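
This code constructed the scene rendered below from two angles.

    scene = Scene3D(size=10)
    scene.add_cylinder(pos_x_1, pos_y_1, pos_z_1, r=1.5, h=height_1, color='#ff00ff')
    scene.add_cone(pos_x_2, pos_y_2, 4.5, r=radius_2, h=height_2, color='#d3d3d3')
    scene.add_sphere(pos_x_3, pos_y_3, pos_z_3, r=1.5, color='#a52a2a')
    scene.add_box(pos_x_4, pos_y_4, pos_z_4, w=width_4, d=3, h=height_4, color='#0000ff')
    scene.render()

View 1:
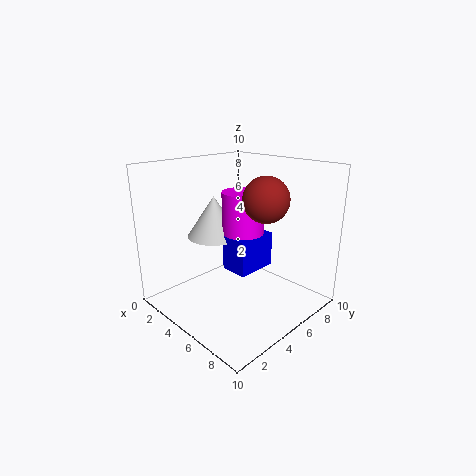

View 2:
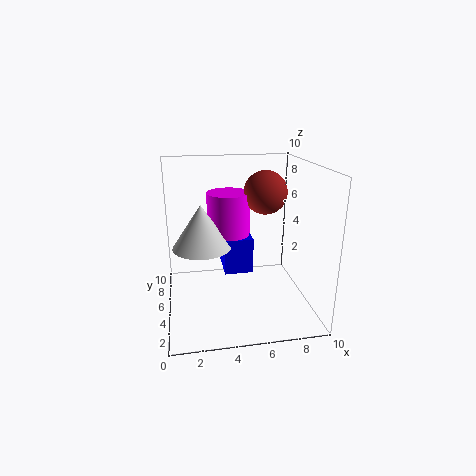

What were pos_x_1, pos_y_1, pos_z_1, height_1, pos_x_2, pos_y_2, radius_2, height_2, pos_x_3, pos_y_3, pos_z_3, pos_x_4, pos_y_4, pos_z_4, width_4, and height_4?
pos_x_1 = 4.5; pos_y_1 = 6; pos_z_1 = 4.5; height_1 = 3.5; pos_x_2 = 2.5; pos_y_2 = 5; radius_2 = 2; height_2 = 3; pos_x_3 = 7; pos_y_3 = 5.5; pos_z_3 = 8; pos_x_4 = 4; pos_y_4 = 4.5; pos_z_4 = 2.5; width_4 = 2; height_4 = 2.5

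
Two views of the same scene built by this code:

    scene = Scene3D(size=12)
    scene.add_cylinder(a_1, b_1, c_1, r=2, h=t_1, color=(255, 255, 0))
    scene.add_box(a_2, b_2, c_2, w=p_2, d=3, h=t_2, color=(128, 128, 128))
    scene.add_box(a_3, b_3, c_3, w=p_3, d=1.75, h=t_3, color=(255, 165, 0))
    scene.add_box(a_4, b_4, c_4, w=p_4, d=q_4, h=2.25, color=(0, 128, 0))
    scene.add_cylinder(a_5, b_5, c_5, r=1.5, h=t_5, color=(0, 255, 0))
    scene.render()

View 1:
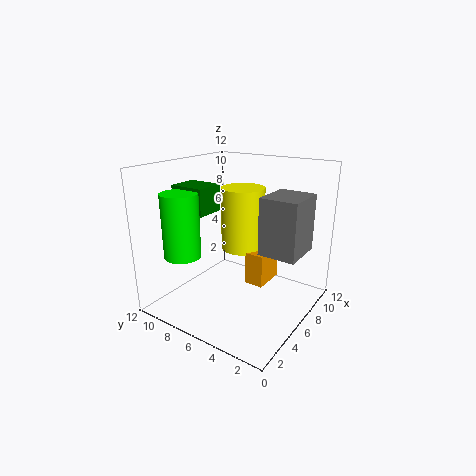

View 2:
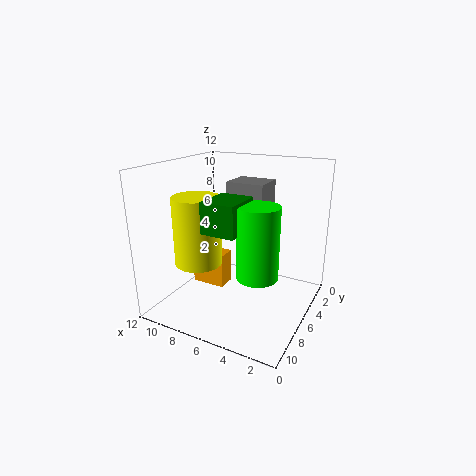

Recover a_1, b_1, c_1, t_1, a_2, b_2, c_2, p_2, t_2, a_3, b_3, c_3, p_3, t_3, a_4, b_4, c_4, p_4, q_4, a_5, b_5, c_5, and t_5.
a_1 = 9, b_1 = 7.5, c_1 = 3.75, t_1 = 5.75, a_2 = 5, b_2 = 0.5, c_2 = 5.5, p_2 = 3.5, t_2 = 4.5, a_3 = 7.5, b_3 = 4.5, c_3 = 1, p_3 = 3, t_3 = 3, a_4 = 3.75, b_4 = 8, c_4 = 8, p_4 = 2.5, q_4 = 3, a_5 = 2.75, b_5 = 9.25, c_5 = 4.75, t_5 = 5.25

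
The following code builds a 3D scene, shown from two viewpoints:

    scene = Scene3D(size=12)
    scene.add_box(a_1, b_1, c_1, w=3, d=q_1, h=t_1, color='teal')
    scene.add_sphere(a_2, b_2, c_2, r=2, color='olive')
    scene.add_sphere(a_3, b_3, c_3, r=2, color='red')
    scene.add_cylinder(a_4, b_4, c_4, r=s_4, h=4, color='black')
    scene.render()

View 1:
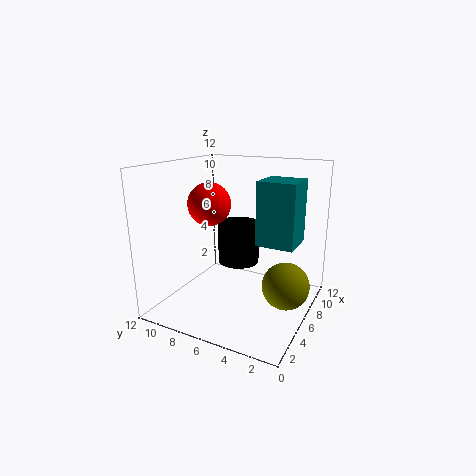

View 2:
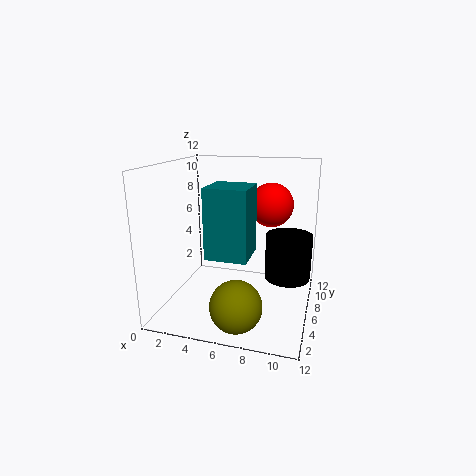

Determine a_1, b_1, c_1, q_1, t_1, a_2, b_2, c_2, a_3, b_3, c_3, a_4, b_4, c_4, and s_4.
a_1 = 5, b_1 = 1, c_1 = 6, q_1 = 3, t_1 = 5, a_2 = 7, b_2 = 2, c_2 = 2, a_3 = 8, b_3 = 10, c_3 = 8, a_4 = 10, b_4 = 8, c_4 = 2, s_4 = 2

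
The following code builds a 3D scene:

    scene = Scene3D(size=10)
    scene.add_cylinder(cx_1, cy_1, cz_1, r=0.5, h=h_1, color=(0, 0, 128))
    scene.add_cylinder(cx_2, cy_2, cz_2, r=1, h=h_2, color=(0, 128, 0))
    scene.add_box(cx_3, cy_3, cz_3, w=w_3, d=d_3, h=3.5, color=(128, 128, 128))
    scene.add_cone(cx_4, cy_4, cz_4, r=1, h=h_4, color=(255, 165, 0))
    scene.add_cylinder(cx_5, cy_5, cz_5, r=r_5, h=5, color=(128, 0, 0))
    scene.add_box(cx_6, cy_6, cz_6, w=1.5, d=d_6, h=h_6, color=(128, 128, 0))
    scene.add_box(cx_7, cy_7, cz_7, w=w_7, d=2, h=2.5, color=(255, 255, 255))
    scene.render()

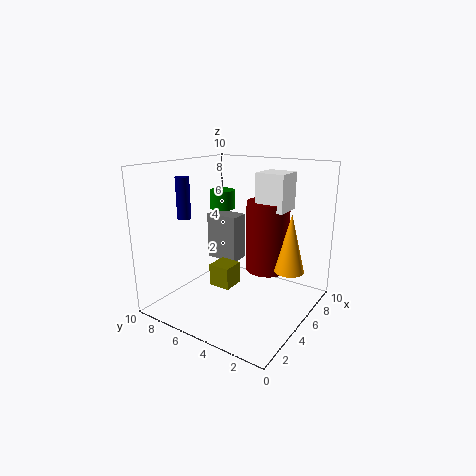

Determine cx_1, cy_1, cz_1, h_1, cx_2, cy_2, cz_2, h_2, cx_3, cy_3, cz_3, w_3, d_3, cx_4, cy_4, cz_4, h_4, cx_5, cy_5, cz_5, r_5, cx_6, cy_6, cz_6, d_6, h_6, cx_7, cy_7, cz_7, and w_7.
cx_1 = 4
cy_1 = 9
cz_1 = 6
h_1 = 3
cx_2 = 8
cy_2 = 8.5
cz_2 = 6
h_2 = 1.5
cx_3 = 6
cy_3 = 6
cz_3 = 2.5
w_3 = 1.5
d_3 = 2.5
cx_4 = 6
cy_4 = 1.5
cz_4 = 3
h_4 = 4
cx_5 = 6.5
cy_5 = 3.5
cz_5 = 2.5
r_5 = 1.5
cx_6 = 3
cy_6 = 4.5
cz_6 = 2
d_6 = 1.5
h_6 = 1.5
cx_7 = 5.5
cy_7 = 2
cz_7 = 7
w_7 = 2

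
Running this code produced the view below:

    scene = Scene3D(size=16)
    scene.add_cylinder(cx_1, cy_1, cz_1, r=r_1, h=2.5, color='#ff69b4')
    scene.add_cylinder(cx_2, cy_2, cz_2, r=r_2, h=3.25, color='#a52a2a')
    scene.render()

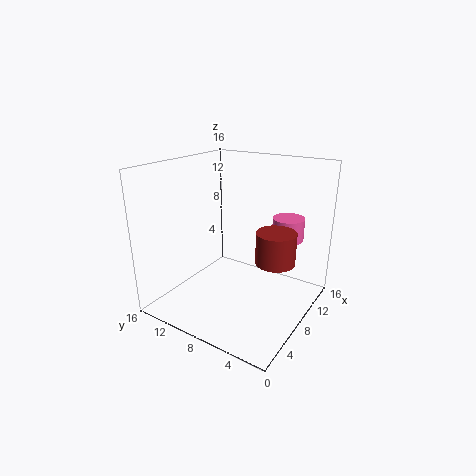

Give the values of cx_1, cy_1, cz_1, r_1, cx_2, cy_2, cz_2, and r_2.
cx_1 = 11.25, cy_1 = 3.5, cz_1 = 7.75, r_1 = 1.75, cx_2 = 6.75, cy_2 = 2.75, cz_2 = 7, r_2 = 2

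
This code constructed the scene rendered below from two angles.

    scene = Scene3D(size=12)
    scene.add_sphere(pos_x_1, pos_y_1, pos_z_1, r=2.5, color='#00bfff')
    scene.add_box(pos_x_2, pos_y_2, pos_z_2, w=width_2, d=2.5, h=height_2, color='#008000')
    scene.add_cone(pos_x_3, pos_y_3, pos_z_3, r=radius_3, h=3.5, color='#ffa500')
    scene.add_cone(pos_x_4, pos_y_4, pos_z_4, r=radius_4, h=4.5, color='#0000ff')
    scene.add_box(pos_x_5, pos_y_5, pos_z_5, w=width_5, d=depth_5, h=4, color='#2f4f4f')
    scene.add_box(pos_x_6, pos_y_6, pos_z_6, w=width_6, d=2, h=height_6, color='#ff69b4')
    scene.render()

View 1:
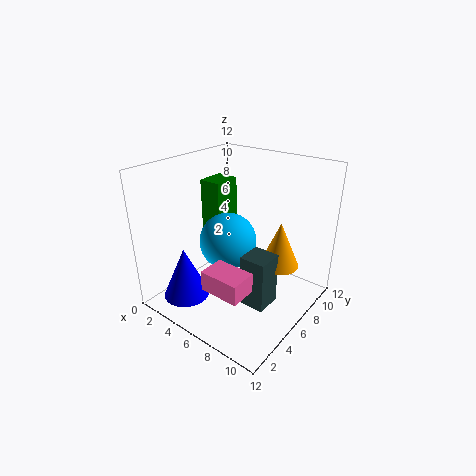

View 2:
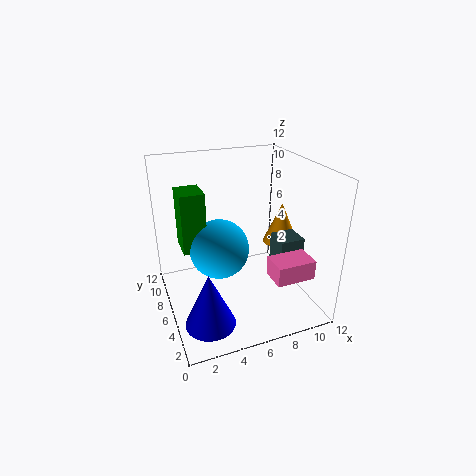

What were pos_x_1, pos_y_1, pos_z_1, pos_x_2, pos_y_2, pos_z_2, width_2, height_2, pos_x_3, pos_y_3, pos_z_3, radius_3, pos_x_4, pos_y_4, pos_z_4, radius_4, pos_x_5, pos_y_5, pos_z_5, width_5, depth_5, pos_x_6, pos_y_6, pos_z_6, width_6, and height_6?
pos_x_1 = 4.5; pos_y_1 = 6.5; pos_z_1 = 5; pos_x_2 = 1.5; pos_y_2 = 6.5; pos_z_2 = 5; width_2 = 2; height_2 = 5; pos_x_3 = 10; pos_y_3 = 6; pos_z_3 = 5; radius_3 = 1.5; pos_x_4 = 2.5; pos_y_4 = 3; pos_z_4 = 0.5; radius_4 = 2; pos_x_5 = 8.5; pos_y_5 = 3; pos_z_5 = 2.5; width_5 = 2; depth_5 = 2; pos_x_6 = 7; pos_y_6 = 0.5; pos_z_6 = 4.5; width_6 = 3; height_6 = 1.5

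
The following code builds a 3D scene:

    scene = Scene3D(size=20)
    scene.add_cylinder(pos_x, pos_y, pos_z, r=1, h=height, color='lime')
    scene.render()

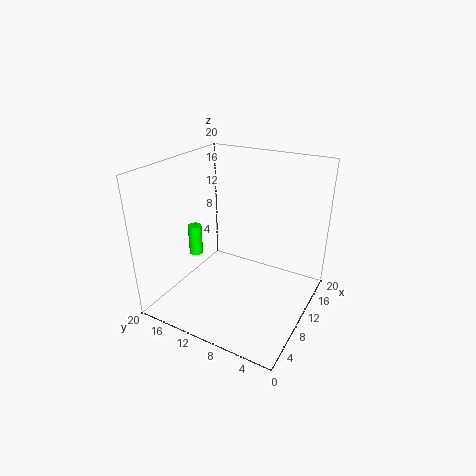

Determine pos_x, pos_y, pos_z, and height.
pos_x = 9.5
pos_y = 17
pos_z = 6
height = 4.5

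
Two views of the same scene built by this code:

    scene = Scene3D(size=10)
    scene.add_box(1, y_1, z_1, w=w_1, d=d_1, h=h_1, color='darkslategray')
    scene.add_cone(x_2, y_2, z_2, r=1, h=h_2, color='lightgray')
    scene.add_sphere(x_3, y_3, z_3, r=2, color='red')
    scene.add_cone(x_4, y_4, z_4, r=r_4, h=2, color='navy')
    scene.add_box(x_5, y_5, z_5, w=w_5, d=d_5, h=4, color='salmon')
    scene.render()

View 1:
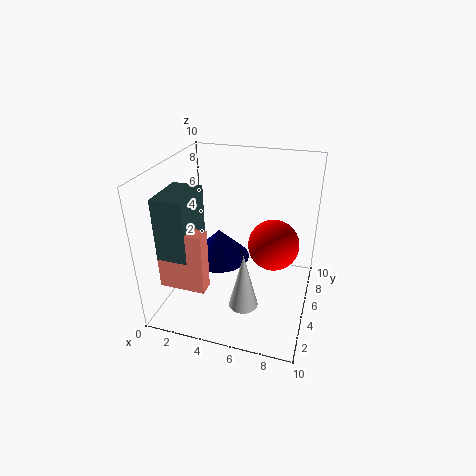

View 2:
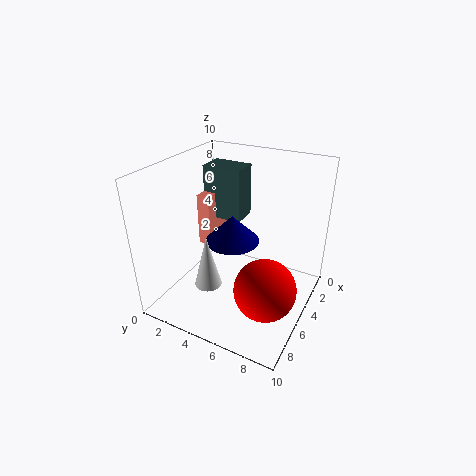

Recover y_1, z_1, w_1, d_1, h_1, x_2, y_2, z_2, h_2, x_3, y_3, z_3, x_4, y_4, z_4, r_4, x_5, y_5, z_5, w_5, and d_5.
y_1 = 1
z_1 = 5
w_1 = 2
d_1 = 3
h_1 = 4
x_2 = 6
y_2 = 3
z_2 = 1
h_2 = 4
x_3 = 7
y_3 = 8
z_3 = 3
x_4 = 4
y_4 = 4
z_4 = 4
r_4 = 2
x_5 = 1
y_5 = 1
z_5 = 3
w_5 = 3
d_5 = 1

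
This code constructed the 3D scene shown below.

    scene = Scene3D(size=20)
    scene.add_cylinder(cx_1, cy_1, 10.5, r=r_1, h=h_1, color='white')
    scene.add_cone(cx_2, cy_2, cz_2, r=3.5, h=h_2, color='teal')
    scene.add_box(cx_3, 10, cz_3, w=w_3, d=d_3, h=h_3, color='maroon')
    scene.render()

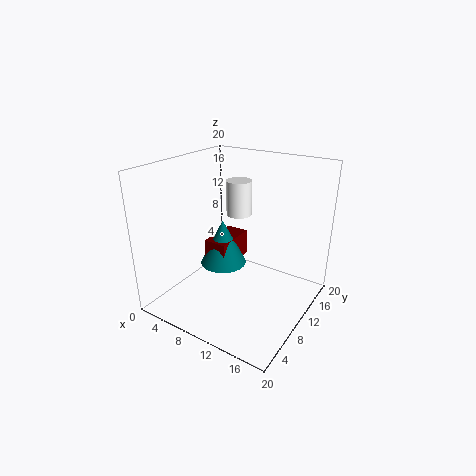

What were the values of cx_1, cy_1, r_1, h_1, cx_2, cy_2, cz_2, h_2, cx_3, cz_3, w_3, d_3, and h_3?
cx_1 = 6, cy_1 = 16.5, r_1 = 2, h_1 = 5.5, cx_2 = 6, cy_2 = 12, cz_2 = 4, h_2 = 7, cx_3 = 4, cz_3 = 4, w_3 = 3.5, d_3 = 6.5, h_3 = 4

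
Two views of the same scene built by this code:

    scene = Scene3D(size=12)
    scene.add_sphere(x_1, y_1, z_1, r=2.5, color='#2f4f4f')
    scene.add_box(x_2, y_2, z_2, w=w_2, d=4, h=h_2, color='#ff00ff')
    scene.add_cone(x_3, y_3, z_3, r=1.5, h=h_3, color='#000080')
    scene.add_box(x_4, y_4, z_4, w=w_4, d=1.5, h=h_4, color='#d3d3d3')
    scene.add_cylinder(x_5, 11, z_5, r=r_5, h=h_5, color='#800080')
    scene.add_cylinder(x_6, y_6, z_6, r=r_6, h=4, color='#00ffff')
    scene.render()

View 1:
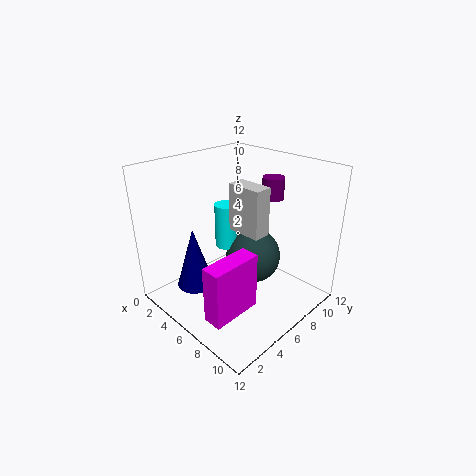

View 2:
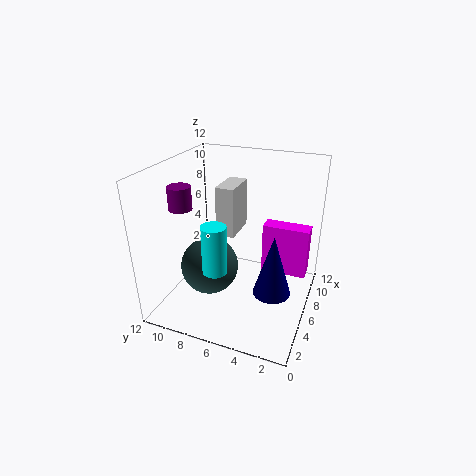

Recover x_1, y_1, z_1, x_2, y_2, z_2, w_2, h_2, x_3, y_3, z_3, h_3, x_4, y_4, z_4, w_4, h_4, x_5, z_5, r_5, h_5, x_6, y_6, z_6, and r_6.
x_1 = 5.5, y_1 = 8.5, z_1 = 3, x_2 = 8, y_2 = 0.5, z_2 = 2, w_2 = 1.5, h_2 = 4.5, x_3 = 4.5, y_3 = 2.5, z_3 = 2.5, h_3 = 5, x_4 = 5, y_4 = 6, z_4 = 6.5, w_4 = 3, h_4 = 4, x_5 = 5.5, z_5 = 8, r_5 = 1, h_5 = 2, x_6 = 3.5, y_6 = 7, z_6 = 4, r_6 = 1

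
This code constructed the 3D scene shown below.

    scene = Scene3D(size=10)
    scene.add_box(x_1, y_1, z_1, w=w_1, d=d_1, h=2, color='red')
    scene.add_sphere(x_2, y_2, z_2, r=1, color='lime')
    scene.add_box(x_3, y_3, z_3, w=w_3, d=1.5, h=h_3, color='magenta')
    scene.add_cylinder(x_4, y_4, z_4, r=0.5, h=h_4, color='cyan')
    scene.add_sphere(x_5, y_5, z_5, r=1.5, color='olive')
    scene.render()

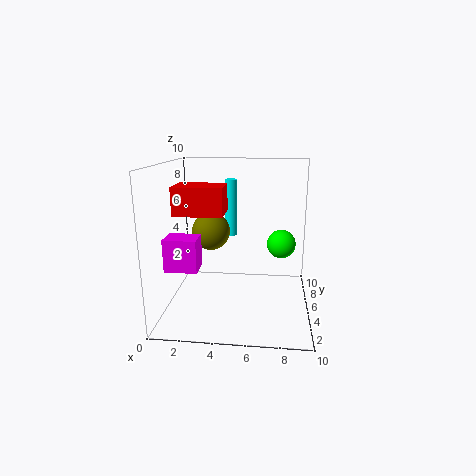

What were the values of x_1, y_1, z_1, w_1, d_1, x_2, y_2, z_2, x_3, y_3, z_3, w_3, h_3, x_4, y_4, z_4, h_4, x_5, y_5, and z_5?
x_1 = 0.5, y_1 = 4.5, z_1 = 6.5, w_1 = 3.5, d_1 = 2.5, x_2 = 8, y_2 = 5.5, z_2 = 4.5, x_3 = 1, y_3 = 1, z_3 = 4, w_3 = 2, h_3 = 2, x_4 = 4, y_4 = 9, z_4 = 4, h_4 = 4.5, x_5 = 2.5, y_5 = 8, z_5 = 4.5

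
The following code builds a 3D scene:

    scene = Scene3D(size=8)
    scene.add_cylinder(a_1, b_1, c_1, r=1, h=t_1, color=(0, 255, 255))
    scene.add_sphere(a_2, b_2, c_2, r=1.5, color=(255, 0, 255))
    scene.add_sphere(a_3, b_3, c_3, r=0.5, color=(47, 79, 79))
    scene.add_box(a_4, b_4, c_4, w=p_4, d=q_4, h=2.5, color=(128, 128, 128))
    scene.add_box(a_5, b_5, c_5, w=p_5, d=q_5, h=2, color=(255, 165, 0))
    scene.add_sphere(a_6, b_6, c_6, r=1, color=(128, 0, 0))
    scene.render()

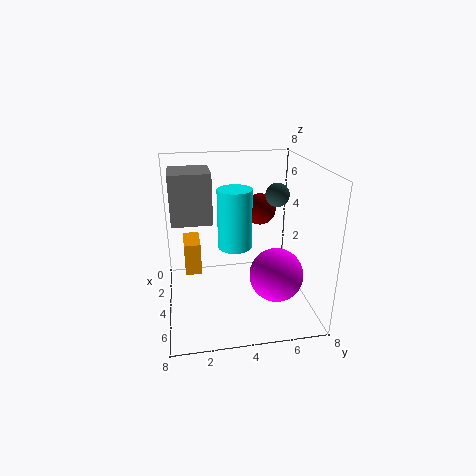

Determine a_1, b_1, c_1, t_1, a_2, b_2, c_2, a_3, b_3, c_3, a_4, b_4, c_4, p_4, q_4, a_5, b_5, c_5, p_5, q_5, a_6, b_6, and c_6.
a_1 = 3; b_1 = 4; c_1 = 3; t_1 = 3.5; a_2 = 5; b_2 = 6; c_2 = 2; a_3 = 7.5; b_3 = 5; c_3 = 7.5; a_4 = 3.5; b_4 = 0.5; c_4 = 5.5; p_4 = 2; q_4 = 2; a_5 = 0.5; b_5 = 1; c_5 = 1; p_5 = 2; q_5 = 1; a_6 = 1; b_6 = 6; c_6 = 4.5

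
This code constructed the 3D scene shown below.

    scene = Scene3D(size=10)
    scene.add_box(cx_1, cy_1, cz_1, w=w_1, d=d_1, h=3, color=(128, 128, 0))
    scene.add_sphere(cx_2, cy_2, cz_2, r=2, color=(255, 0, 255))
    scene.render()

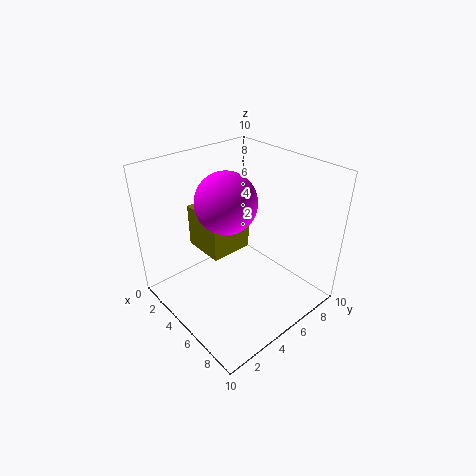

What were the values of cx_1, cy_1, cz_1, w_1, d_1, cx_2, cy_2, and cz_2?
cx_1 = 2; cy_1 = 3; cz_1 = 4; w_1 = 3; d_1 = 3; cx_2 = 5; cy_2 = 4; cz_2 = 8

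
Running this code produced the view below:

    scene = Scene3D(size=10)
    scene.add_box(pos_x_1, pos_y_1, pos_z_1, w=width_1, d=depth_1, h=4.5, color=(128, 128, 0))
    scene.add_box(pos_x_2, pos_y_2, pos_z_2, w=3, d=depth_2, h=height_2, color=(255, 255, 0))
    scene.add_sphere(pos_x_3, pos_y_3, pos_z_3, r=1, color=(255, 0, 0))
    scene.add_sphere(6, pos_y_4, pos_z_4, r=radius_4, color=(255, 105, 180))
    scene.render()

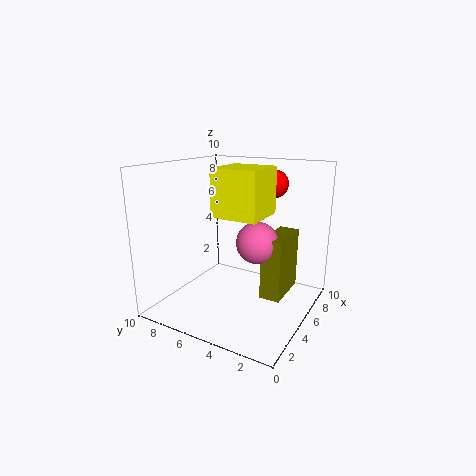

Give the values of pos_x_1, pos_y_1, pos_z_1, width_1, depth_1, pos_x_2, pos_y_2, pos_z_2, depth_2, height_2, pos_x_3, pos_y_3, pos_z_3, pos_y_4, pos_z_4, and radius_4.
pos_x_1 = 5.5
pos_y_1 = 2
pos_z_1 = 0.5
width_1 = 3.5
depth_1 = 1.5
pos_x_2 = 2.5
pos_y_2 = 2.5
pos_z_2 = 7
depth_2 = 3
height_2 = 3
pos_x_3 = 7.5
pos_y_3 = 3.5
pos_z_3 = 8.5
pos_y_4 = 4
pos_z_4 = 4.5
radius_4 = 1.5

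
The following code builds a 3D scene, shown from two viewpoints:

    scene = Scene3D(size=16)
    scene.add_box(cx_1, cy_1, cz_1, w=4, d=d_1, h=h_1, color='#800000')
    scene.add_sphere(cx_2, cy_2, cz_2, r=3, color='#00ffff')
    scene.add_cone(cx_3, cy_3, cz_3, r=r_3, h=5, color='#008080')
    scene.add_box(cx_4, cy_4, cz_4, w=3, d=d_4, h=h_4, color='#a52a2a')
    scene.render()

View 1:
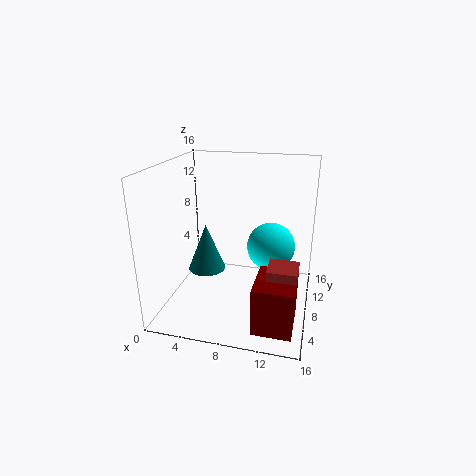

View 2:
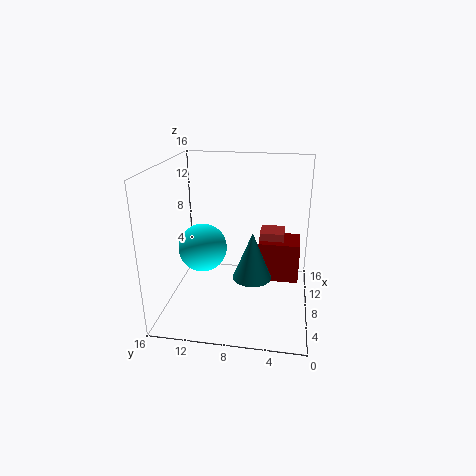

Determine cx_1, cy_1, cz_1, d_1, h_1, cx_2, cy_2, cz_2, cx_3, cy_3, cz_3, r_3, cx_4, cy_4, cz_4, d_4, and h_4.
cx_1 = 11; cy_1 = 1; cz_1 = 1; d_1 = 5; h_1 = 5; cx_2 = 11; cy_2 = 13; cz_2 = 5; cx_3 = 5; cy_3 = 6; cz_3 = 5; r_3 = 2; cx_4 = 12; cy_4 = 3; cz_4 = 3; d_4 = 3; h_4 = 4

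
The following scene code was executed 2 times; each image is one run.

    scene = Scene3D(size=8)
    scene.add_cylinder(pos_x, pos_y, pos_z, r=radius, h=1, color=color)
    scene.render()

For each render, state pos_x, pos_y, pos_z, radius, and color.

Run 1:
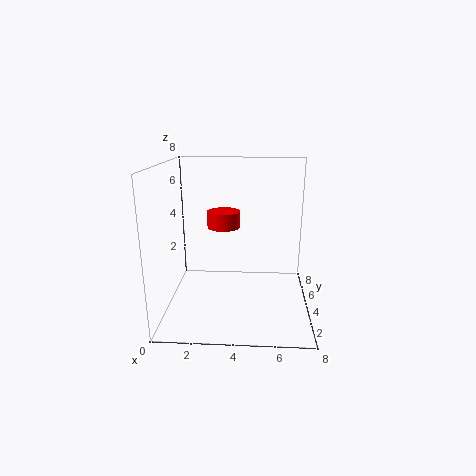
pos_x = 3; pos_y = 6; pos_z = 4; radius = 1; color = 'red'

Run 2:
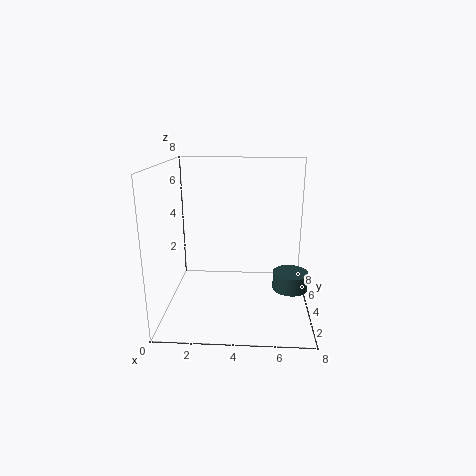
pos_x = 7; pos_y = 4; pos_z = 1; radius = 1; color = 'darkslategray'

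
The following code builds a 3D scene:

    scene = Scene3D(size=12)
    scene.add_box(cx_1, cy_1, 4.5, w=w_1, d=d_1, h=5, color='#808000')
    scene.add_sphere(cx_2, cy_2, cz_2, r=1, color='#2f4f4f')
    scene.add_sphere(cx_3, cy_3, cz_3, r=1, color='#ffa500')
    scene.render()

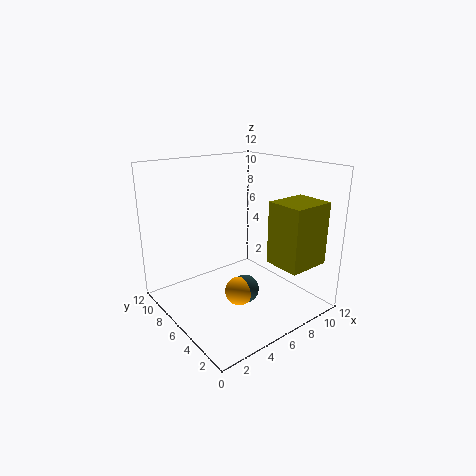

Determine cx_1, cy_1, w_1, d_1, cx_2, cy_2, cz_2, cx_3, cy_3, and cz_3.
cx_1 = 7, cy_1 = 0.5, w_1 = 3.5, d_1 = 3, cx_2 = 3.5, cy_2 = 2, cz_2 = 4, cx_3 = 3, cy_3 = 2, cz_3 = 4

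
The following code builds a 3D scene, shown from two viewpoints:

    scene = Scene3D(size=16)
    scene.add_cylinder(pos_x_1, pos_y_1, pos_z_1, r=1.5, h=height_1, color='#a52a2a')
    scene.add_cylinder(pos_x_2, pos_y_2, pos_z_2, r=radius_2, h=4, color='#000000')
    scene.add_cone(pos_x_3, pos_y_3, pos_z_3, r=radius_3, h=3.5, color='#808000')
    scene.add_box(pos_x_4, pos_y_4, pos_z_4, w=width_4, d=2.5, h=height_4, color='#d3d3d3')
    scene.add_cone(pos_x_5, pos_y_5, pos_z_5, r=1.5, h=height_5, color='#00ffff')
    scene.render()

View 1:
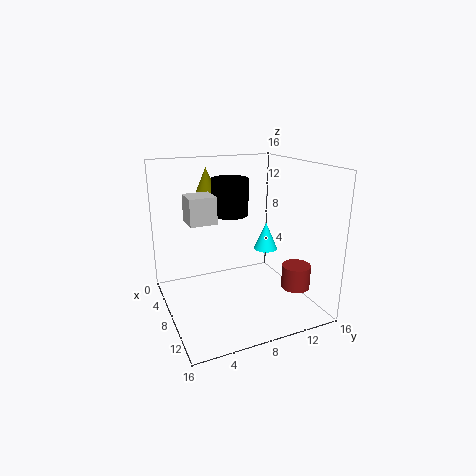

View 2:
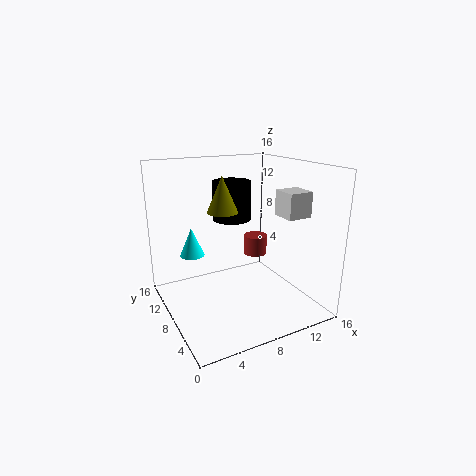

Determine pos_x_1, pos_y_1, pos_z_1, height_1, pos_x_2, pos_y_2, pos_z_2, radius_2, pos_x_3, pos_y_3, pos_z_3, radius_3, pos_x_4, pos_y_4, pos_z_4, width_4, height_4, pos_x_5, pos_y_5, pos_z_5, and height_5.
pos_x_1 = 13; pos_y_1 = 12.5; pos_z_1 = 3.5; height_1 = 2.5; pos_x_2 = 7; pos_y_2 = 7.5; pos_z_2 = 10.5; radius_2 = 2; pos_x_3 = 5; pos_y_3 = 5.5; pos_z_3 = 12; radius_3 = 1.5; pos_x_4 = 10; pos_y_4 = 1.5; pos_z_4 = 11.5; width_4 = 2.5; height_4 = 2.5; pos_x_5 = 4.5; pos_y_5 = 13.5; pos_z_5 = 4.5; height_5 = 3.5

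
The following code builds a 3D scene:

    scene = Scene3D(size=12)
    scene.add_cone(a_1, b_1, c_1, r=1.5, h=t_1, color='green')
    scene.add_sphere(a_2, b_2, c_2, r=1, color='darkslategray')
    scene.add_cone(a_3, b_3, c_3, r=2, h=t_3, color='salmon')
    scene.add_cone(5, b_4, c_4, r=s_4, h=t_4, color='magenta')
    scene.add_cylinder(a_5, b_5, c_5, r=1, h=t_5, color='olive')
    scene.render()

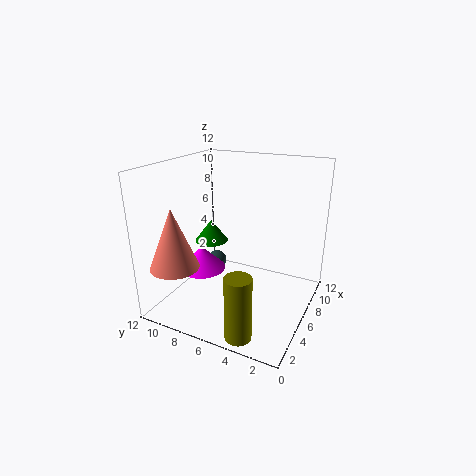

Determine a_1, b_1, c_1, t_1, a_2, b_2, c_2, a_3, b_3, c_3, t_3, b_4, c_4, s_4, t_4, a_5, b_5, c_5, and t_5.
a_1 = 7.5, b_1 = 9.5, c_1 = 4.5, t_1 = 2, a_2 = 10, b_2 = 10.5, c_2 = 1, a_3 = 2.5, b_3 = 10, c_3 = 4, t_3 = 5, b_4 = 9, c_4 = 3, s_4 = 2, t_4 = 2, a_5 = 1, b_5 = 3.5, c_5 = 0.5, t_5 = 5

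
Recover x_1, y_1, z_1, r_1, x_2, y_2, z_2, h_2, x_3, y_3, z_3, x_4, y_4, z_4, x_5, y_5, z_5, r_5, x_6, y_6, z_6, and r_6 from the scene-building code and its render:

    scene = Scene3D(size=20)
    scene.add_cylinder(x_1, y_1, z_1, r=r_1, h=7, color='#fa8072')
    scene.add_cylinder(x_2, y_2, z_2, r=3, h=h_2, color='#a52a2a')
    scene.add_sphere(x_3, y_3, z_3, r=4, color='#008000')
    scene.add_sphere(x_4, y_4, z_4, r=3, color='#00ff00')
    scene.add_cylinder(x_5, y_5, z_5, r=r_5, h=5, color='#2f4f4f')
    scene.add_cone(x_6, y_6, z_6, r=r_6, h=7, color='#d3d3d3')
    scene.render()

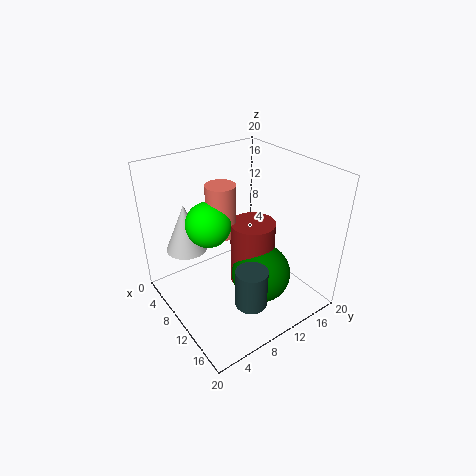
x_1 = 9, y_1 = 8, z_1 = 11, r_1 = 2, x_2 = 12, y_2 = 11, z_2 = 4, h_2 = 9, x_3 = 14, y_3 = 11, z_3 = 6, x_4 = 9, y_4 = 6, z_4 = 13, x_5 = 17, y_5 = 7, z_5 = 5, r_5 = 2, x_6 = 4, y_6 = 5, z_6 = 7, r_6 = 3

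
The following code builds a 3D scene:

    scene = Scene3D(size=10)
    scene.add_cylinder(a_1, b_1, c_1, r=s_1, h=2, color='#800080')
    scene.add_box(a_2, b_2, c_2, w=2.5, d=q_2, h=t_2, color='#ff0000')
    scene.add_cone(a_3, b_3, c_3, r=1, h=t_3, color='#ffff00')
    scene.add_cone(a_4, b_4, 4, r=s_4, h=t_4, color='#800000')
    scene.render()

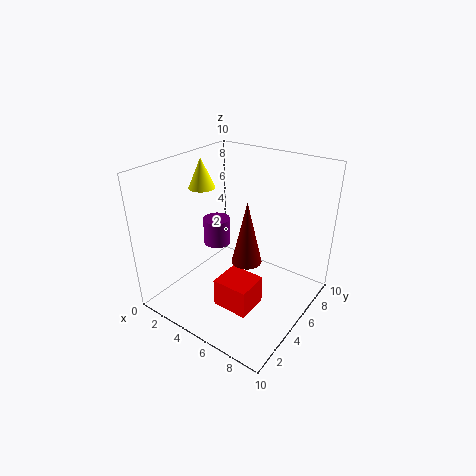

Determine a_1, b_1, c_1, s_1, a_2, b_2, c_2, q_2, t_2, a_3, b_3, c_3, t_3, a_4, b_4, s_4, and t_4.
a_1 = 2.5
b_1 = 5.75
c_1 = 3.5
s_1 = 1
a_2 = 4.75
b_2 = 2.5
c_2 = 0.75
q_2 = 2.25
t_2 = 2
a_3 = 1
b_3 = 6
c_3 = 7.5
t_3 = 2.25
a_4 = 6.25
b_4 = 4.25
s_4 = 1
t_4 = 4.25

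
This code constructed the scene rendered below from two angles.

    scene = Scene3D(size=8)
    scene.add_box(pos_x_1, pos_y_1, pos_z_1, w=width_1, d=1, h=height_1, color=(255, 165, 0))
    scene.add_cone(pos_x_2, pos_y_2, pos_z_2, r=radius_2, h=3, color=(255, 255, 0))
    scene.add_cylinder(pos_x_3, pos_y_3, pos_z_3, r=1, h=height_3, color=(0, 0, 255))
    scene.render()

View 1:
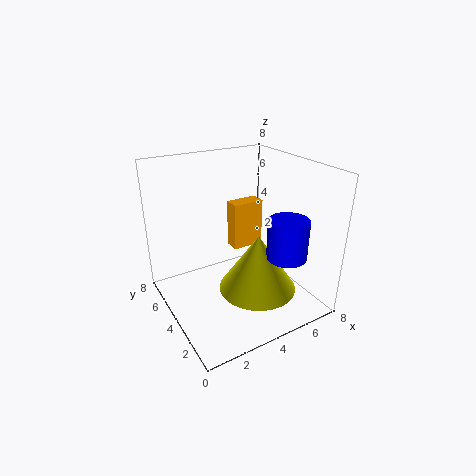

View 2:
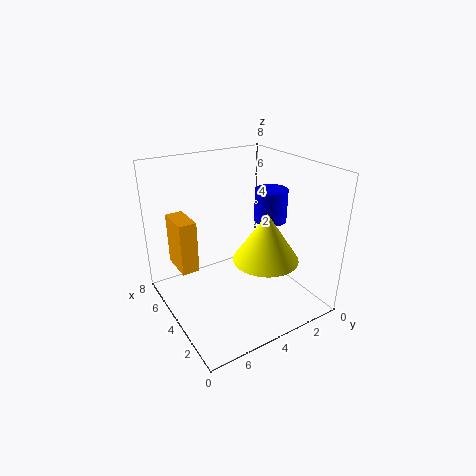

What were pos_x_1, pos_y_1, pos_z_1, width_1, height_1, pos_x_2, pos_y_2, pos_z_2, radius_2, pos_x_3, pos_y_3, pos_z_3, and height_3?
pos_x_1 = 5
pos_y_1 = 6
pos_z_1 = 2
width_1 = 2
height_1 = 3
pos_x_2 = 4
pos_y_2 = 2
pos_z_2 = 2
radius_2 = 2
pos_x_3 = 5
pos_y_3 = 1
pos_z_3 = 4
height_3 = 2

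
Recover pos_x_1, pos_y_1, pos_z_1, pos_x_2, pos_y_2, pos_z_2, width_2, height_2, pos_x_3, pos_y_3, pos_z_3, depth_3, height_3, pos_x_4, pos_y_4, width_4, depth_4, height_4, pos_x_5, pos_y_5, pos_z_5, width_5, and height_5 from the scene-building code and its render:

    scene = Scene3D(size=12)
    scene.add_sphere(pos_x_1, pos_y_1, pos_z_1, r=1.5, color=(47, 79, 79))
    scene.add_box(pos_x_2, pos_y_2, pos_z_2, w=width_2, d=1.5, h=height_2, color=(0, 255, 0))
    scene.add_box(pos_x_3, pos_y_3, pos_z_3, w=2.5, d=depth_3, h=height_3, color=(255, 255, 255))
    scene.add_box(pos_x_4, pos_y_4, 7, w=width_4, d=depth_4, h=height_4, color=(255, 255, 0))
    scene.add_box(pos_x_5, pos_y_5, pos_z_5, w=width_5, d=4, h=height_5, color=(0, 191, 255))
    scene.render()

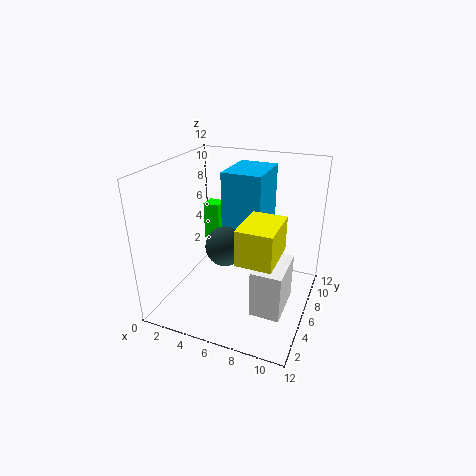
pos_x_1 = 6; pos_y_1 = 3.5; pos_z_1 = 6.5; pos_x_2 = 1.5; pos_y_2 = 8.5; pos_z_2 = 4; width_2 = 1.5; height_2 = 3.5; pos_x_3 = 8; pos_y_3 = 3.5; pos_z_3 = 0.5; depth_3 = 4; height_3 = 4; pos_x_4 = 8; pos_y_4 = 0.5; width_4 = 2.5; depth_4 = 3.5; height_4 = 2.5; pos_x_5 = 5.5; pos_y_5 = 4; pos_z_5 = 7; width_5 = 3; height_5 = 5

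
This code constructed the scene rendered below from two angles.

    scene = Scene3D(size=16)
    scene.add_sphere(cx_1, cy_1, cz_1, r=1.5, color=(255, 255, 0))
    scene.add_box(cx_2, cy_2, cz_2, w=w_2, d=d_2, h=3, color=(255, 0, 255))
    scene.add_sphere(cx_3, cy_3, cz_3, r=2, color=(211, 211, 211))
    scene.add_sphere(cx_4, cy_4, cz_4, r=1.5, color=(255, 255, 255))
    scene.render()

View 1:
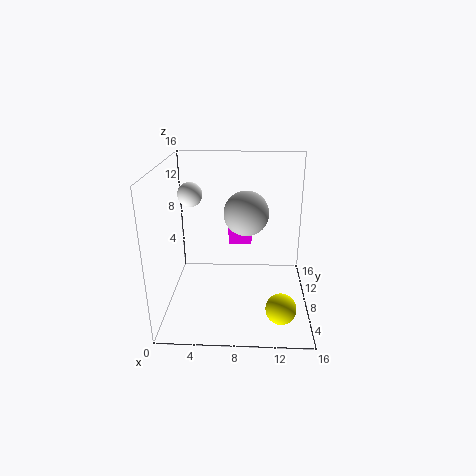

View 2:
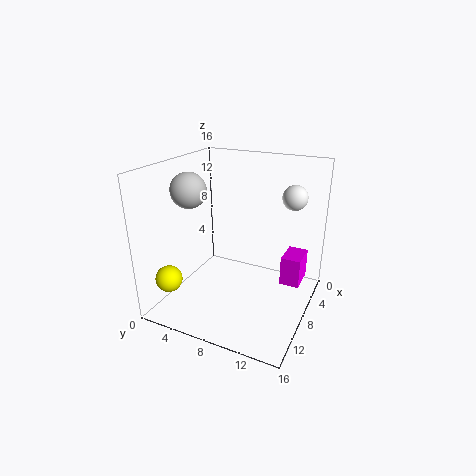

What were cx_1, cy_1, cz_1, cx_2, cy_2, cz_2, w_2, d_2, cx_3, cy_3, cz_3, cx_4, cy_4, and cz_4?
cx_1 = 12.5
cy_1 = 1.5
cz_1 = 3.5
cx_2 = 6.5
cy_2 = 13.5
cz_2 = 4.5
w_2 = 3
d_2 = 2
cx_3 = 9
cy_3 = 2.5
cz_3 = 13
cx_4 = 2
cy_4 = 12.5
cz_4 = 11.5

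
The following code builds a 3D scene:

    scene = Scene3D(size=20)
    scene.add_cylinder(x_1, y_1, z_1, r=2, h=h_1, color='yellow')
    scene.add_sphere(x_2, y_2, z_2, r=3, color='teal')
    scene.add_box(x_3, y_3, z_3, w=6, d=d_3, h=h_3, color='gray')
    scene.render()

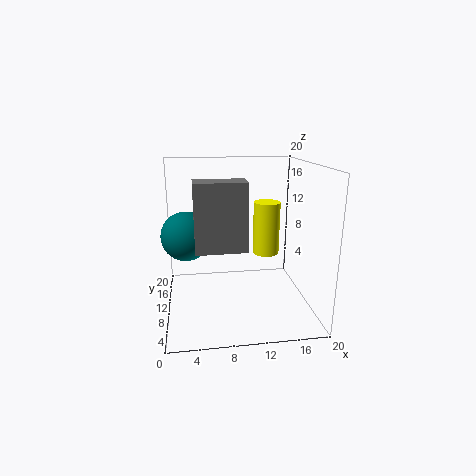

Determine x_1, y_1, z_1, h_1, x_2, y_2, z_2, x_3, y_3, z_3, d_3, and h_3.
x_1 = 15, y_1 = 14, z_1 = 6, h_1 = 8, x_2 = 3, y_2 = 6, z_2 = 12, x_3 = 4, y_3 = 2, z_3 = 11, d_3 = 3, h_3 = 8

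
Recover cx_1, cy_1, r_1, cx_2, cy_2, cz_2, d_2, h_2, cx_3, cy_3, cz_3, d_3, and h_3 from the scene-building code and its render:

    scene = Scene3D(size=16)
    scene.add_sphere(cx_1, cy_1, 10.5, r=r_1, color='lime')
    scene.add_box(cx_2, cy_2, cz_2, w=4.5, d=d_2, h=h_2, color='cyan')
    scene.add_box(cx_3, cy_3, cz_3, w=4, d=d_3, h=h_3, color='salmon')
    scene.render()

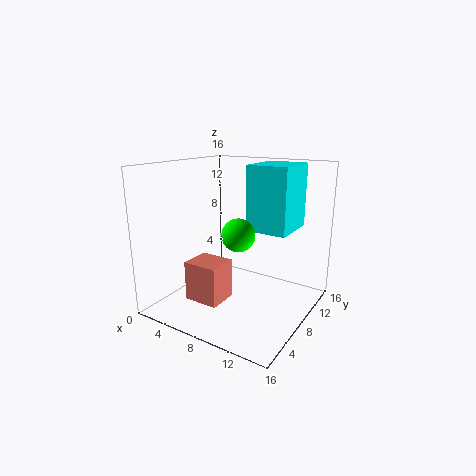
cx_1 = 11.5
cy_1 = 2.5
r_1 = 1.5
cx_2 = 9
cy_2 = 8
cz_2 = 9
d_2 = 5.5
h_2 = 7
cx_3 = 3.5
cy_3 = 4
cz_3 = 1
d_3 = 3.5
h_3 = 4.5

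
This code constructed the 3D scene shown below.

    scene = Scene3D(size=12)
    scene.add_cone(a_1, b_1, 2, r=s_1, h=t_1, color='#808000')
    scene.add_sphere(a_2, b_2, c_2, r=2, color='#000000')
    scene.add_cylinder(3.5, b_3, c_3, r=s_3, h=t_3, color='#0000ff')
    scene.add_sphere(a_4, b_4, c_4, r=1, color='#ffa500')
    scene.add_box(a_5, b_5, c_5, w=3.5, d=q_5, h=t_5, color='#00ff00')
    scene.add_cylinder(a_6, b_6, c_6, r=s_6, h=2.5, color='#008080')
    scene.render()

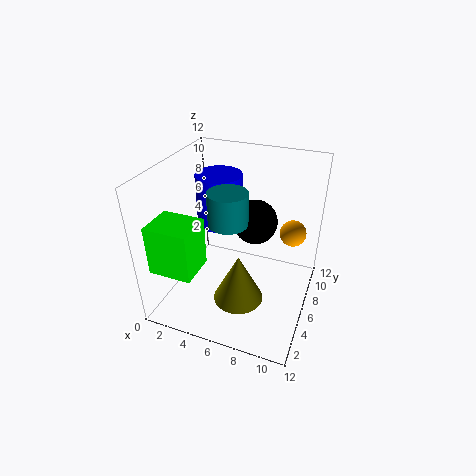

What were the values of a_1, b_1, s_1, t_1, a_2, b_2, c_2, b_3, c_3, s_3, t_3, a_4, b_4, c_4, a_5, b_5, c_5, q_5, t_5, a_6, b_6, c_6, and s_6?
a_1 = 7; b_1 = 3.5; s_1 = 2; t_1 = 4; a_2 = 6.5; b_2 = 9; c_2 = 6; b_3 = 8; c_3 = 6; s_3 = 2; t_3 = 4.5; a_4 = 10.5; b_4 = 6; c_4 = 7.5; a_5 = 0.5; b_5 = 1; c_5 = 4.5; q_5 = 3; t_5 = 4; a_6 = 6; b_6 = 4; c_6 = 8.5; s_6 = 1.5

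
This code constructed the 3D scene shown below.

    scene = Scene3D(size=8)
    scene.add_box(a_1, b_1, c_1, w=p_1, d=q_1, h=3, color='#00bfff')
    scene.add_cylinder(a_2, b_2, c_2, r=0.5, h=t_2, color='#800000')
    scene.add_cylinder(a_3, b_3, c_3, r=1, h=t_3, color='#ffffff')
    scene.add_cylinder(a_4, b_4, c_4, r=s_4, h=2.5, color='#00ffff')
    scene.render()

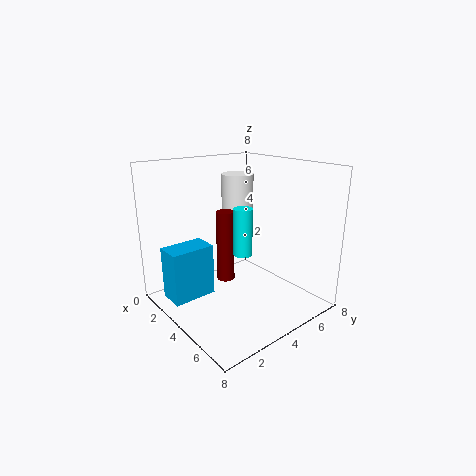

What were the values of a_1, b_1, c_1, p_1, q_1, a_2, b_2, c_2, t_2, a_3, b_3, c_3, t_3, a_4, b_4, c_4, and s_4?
a_1 = 1.5; b_1 = 0.5; c_1 = 0.5; p_1 = 1.5; q_1 = 2.5; a_2 = 3.5; b_2 = 3.5; c_2 = 1.5; t_2 = 4; a_3 = 1.5; b_3 = 6; c_3 = 4.5; t_3 = 2.5; a_4 = 5; b_4 = 3.5; c_4 = 3.5; s_4 = 0.5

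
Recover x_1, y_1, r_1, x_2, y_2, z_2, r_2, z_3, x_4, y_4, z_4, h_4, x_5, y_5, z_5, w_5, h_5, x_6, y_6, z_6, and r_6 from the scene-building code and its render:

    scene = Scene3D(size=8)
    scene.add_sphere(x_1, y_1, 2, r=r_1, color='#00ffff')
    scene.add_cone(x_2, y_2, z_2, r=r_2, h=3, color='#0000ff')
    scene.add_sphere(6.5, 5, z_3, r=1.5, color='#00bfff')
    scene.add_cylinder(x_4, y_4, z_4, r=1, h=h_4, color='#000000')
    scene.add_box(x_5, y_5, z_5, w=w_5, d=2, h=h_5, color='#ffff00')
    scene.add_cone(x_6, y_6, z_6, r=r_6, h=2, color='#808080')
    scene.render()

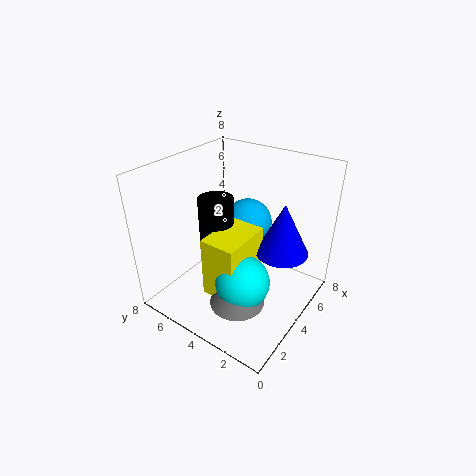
x_1 = 3, y_1 = 3, r_1 = 1.5, x_2 = 5.5, y_2 = 2, z_2 = 3, r_2 = 1.5, z_3 = 3.5, x_4 = 4, y_4 = 5.5, z_4 = 3, h_4 = 3, x_5 = 2, y_5 = 3, z_5 = 1, w_5 = 3, h_5 = 3.5, x_6 = 2.5, y_6 = 3, z_6 = 1, r_6 = 1.5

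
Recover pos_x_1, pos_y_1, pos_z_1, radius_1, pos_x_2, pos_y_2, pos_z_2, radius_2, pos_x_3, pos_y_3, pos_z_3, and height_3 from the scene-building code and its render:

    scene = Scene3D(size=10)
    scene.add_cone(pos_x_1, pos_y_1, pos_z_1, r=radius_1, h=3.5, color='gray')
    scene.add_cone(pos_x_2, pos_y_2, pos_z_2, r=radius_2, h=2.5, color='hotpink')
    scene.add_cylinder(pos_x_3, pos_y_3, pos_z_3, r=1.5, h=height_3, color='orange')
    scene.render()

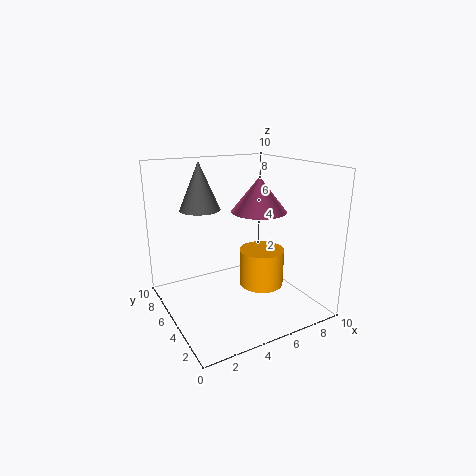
pos_x_1 = 3.5
pos_y_1 = 8
pos_z_1 = 6.5
radius_1 = 1.5
pos_x_2 = 7
pos_y_2 = 5.5
pos_z_2 = 6.5
radius_2 = 2
pos_x_3 = 6
pos_y_3 = 3.5
pos_z_3 = 2
height_3 = 2.5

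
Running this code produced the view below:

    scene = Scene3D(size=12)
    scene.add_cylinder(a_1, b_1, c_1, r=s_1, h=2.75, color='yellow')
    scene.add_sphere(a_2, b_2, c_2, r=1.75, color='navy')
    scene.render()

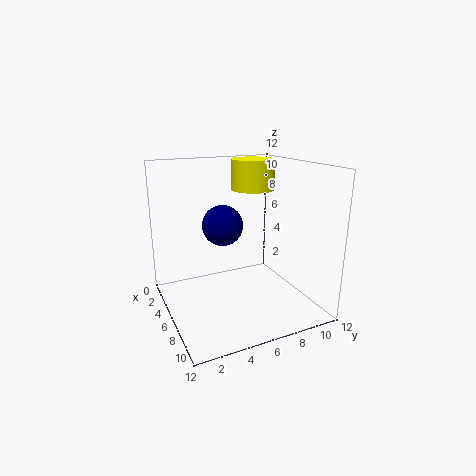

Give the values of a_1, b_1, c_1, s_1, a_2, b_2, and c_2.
a_1 = 2.75; b_1 = 9; c_1 = 9.25; s_1 = 2; a_2 = 4.5; b_2 = 5.25; c_2 = 6.75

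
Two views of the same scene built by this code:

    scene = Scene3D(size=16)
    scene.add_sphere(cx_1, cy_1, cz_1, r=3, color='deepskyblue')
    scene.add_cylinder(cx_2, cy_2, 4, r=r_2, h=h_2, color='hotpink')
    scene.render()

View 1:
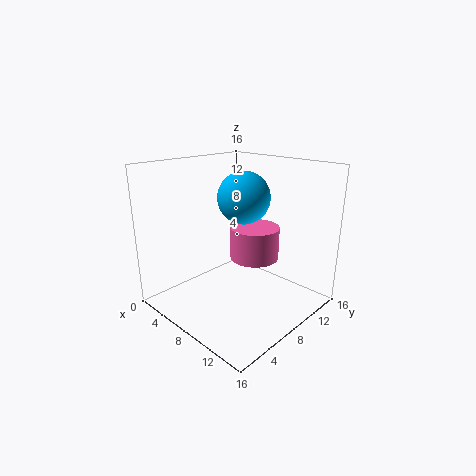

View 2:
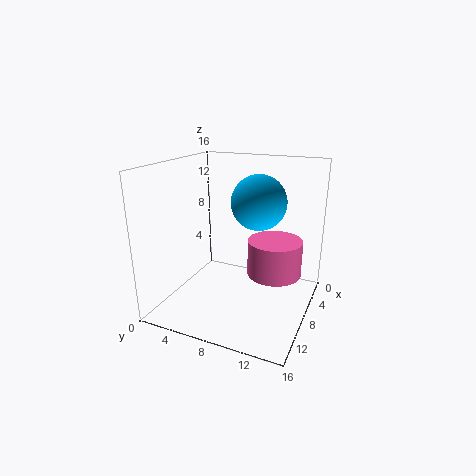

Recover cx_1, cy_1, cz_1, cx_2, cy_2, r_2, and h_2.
cx_1 = 7, cy_1 = 10, cz_1 = 12, cx_2 = 7, cy_2 = 12, r_2 = 3, h_2 = 4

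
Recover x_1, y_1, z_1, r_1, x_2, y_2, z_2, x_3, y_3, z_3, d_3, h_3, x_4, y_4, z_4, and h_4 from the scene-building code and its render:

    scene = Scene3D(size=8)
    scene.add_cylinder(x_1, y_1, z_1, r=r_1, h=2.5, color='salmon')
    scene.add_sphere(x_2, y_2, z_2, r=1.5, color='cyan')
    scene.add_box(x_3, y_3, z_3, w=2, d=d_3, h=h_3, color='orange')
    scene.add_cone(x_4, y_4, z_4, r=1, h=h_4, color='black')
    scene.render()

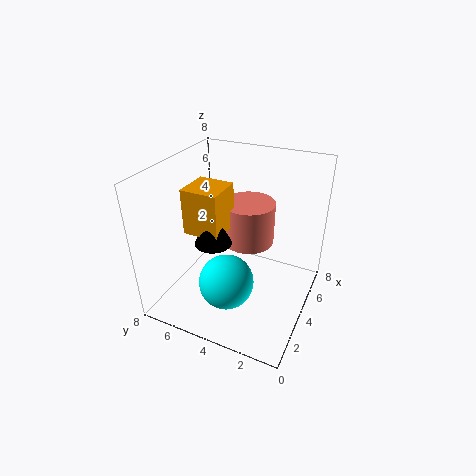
x_1 = 5.5
y_1 = 4
z_1 = 3
r_1 = 1.5
x_2 = 2.5
y_2 = 4
z_2 = 2
x_3 = 2.5
y_3 = 4.5
z_3 = 4.5
d_3 = 2
h_3 = 2.5
x_4 = 3
y_4 = 5
z_4 = 4
h_4 = 2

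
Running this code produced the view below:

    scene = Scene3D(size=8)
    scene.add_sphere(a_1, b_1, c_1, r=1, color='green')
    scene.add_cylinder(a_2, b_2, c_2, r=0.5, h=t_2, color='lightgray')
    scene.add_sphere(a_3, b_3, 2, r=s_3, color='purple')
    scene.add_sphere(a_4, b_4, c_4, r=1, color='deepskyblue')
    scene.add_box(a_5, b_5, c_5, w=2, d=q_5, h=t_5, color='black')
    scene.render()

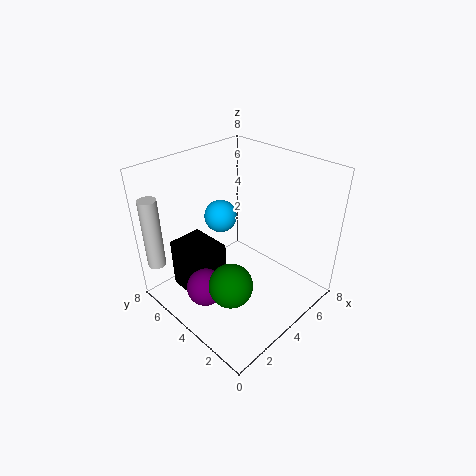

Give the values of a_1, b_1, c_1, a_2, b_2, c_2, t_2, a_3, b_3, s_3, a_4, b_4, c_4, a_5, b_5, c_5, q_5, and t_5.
a_1 = 1
b_1 = 1.5
c_1 = 4
a_2 = 0.5
b_2 = 7
c_2 = 2.5
t_2 = 4
a_3 = 1.5
b_3 = 4
s_3 = 1
a_4 = 5
b_4 = 6.5
c_4 = 4
a_5 = 1.5
b_5 = 4.5
c_5 = 0.5
q_5 = 2.5
t_5 = 3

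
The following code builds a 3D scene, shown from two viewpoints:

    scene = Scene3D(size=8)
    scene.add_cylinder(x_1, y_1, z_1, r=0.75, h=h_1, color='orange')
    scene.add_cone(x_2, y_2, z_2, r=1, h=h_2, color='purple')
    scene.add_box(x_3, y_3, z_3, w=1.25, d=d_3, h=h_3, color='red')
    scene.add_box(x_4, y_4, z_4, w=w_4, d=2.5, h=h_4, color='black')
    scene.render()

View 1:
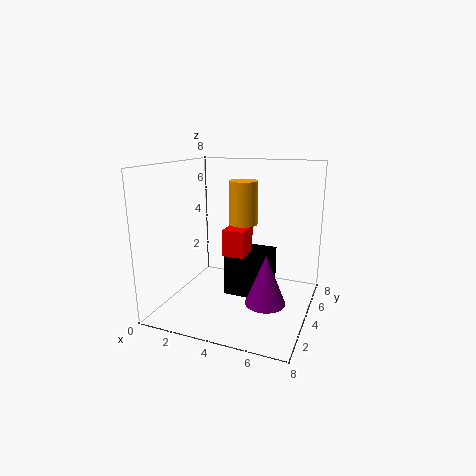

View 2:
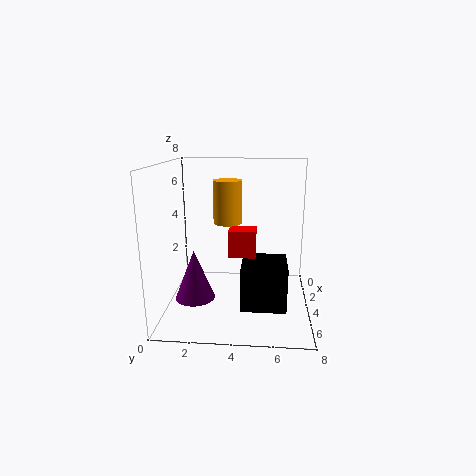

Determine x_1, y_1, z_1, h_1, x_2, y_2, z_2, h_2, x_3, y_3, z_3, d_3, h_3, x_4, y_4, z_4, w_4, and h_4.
x_1 = 4.5; y_1 = 3.5; z_1 = 5; h_1 = 2.25; x_2 = 6.25; y_2 = 2; z_2 = 1.5; h_2 = 2.5; x_3 = 3.25; y_3 = 3.5; z_3 = 3; d_3 = 1.5; h_3 = 1.5; x_4 = 3; y_4 = 4.25; z_4 = 0.25; w_4 = 2.5; h_4 = 2.5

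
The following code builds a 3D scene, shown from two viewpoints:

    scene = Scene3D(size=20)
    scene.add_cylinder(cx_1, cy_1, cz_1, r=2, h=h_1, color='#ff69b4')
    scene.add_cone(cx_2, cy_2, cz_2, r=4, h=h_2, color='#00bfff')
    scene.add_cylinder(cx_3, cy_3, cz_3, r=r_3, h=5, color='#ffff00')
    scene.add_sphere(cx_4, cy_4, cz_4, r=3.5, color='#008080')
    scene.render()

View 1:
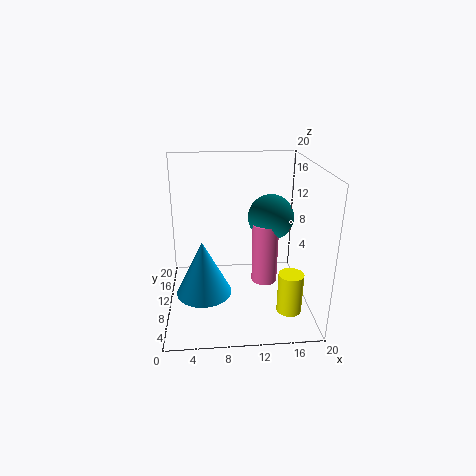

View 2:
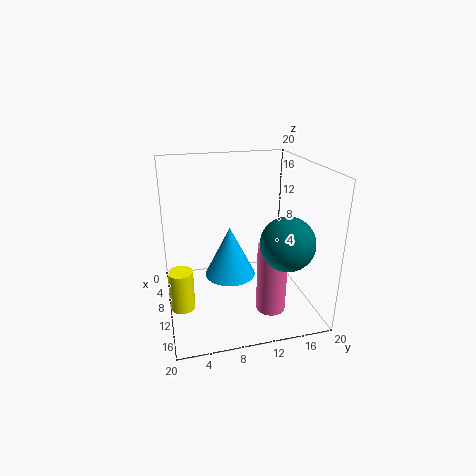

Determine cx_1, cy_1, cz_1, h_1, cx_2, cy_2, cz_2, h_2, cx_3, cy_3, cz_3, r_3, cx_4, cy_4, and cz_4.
cx_1 = 14.5
cy_1 = 13.5
cz_1 = 1
h_1 = 9.5
cx_2 = 5
cy_2 = 10
cz_2 = 1.5
h_2 = 8
cx_3 = 15.5
cy_3 = 1.5
cz_3 = 4
r_3 = 1.5
cx_4 = 15.5
cy_4 = 15
cz_4 = 11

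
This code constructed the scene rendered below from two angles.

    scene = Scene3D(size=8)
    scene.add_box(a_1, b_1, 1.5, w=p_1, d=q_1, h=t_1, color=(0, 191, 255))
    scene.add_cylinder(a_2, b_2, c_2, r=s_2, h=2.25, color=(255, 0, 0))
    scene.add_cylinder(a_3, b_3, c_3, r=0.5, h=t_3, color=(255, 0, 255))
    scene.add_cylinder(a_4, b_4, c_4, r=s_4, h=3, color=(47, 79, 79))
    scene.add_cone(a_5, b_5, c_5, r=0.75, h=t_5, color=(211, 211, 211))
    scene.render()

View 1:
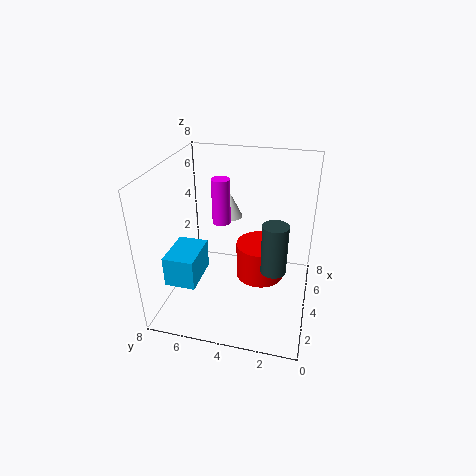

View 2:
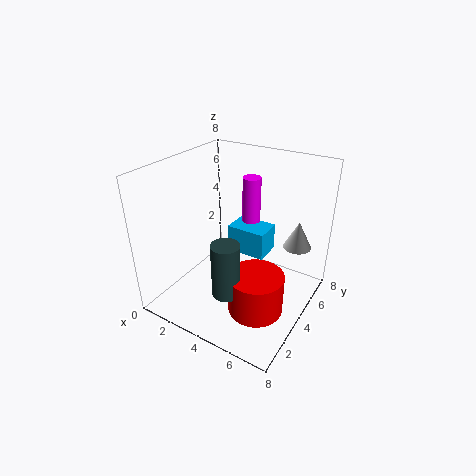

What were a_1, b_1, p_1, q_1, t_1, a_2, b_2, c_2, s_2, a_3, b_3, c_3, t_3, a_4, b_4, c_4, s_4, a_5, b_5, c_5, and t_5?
a_1 = 2, b_1 = 6, p_1 = 2.5, q_1 = 1.75, t_1 = 1.75, a_2 = 5.75, b_2 = 3, c_2 = 0.5, s_2 = 1.5, a_3 = 4.25, b_3 = 5, c_3 = 4.75, t_3 = 2.5, a_4 = 4.5, b_4 = 2, c_4 = 1.75, s_4 = 0.75, a_5 = 7, b_5 = 5.25, c_5 = 3.75, t_5 = 1.5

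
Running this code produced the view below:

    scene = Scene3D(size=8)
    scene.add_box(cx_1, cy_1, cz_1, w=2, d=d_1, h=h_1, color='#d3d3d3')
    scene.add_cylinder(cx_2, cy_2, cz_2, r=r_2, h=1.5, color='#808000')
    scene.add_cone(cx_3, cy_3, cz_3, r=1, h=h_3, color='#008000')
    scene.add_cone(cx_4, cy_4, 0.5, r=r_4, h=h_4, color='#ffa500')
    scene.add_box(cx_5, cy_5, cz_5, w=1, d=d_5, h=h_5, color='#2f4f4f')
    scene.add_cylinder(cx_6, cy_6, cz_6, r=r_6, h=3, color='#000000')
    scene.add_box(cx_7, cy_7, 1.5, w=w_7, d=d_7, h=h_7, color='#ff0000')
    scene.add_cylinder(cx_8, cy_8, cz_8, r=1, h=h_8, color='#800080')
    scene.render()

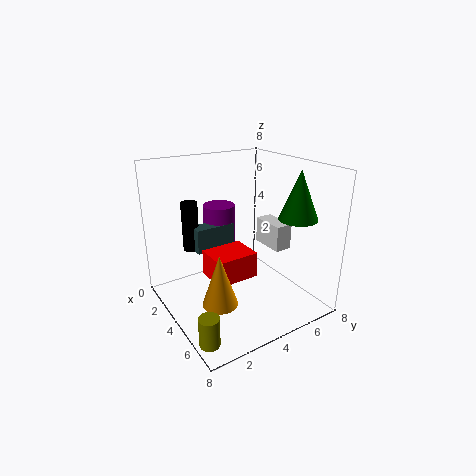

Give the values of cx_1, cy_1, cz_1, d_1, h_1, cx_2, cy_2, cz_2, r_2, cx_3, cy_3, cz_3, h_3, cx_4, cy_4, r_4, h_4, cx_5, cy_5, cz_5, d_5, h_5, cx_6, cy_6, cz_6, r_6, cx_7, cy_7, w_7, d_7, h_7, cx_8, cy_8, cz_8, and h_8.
cx_1 = 3; cy_1 = 6; cz_1 = 3; d_1 = 1; h_1 = 1.5; cx_2 = 7; cy_2 = 0.5; cz_2 = 0.5; r_2 = 0.5; cx_3 = 6.5; cy_3 = 6; cz_3 = 5.5; h_3 = 2.5; cx_4 = 4.5; cy_4 = 2.5; r_4 = 1; h_4 = 3; cx_5 = 1; cy_5 = 2.5; cz_5 = 2.5; d_5 = 2.5; h_5 = 1.5; cx_6 = 1; cy_6 = 2.5; cz_6 = 2.5; r_6 = 0.5; cx_7 = 2.5; cy_7 = 2.5; w_7 = 2; d_7 = 2.5; h_7 = 1.5; cx_8 = 1; cy_8 = 4.5; cz_8 = 1.5; h_8 = 3.5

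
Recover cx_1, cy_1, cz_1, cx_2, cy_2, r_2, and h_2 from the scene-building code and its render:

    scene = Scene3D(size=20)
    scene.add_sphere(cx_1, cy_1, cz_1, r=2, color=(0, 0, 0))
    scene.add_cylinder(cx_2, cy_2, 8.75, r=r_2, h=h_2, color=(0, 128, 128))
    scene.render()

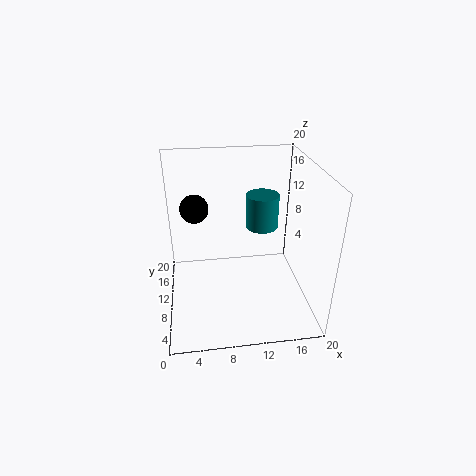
cx_1 = 4.25, cy_1 = 12.75, cz_1 = 13.5, cx_2 = 14.5, cy_2 = 15.25, r_2 = 2.5, h_2 = 5.25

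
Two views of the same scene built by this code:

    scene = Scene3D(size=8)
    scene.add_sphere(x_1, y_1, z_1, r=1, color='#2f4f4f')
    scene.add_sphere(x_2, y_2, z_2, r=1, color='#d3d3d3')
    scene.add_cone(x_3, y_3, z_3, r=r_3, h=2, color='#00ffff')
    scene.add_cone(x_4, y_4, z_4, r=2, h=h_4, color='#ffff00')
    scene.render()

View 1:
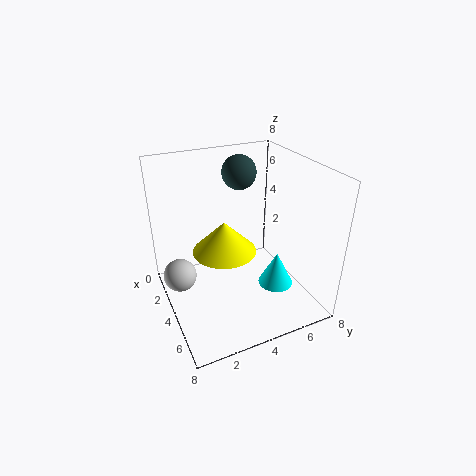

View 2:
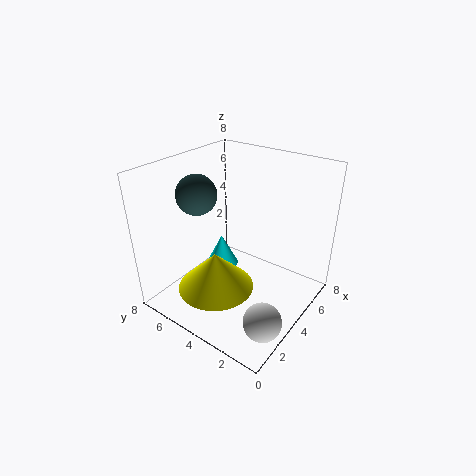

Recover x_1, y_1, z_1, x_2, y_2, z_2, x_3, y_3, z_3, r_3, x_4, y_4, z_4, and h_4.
x_1 = 2, y_1 = 5, z_1 = 7, x_2 = 2, y_2 = 1, z_2 = 1, x_3 = 5, y_3 = 6, z_3 = 1, r_3 = 1, x_4 = 2, y_4 = 4, z_4 = 2, h_4 = 2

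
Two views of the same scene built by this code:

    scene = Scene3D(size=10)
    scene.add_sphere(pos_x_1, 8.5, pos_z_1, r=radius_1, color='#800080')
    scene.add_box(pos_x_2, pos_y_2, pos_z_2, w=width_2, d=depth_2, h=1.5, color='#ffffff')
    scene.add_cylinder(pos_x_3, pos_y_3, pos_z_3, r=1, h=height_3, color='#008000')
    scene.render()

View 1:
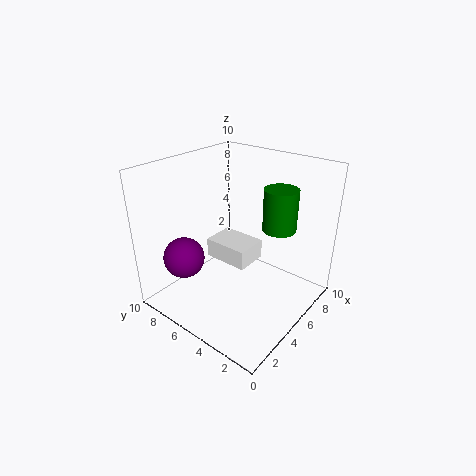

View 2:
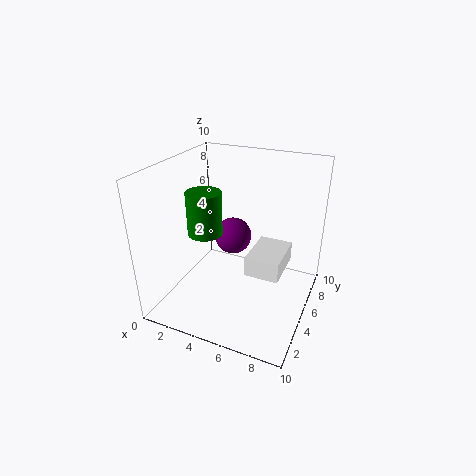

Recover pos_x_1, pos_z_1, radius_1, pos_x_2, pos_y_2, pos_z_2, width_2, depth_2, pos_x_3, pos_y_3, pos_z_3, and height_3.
pos_x_1 = 3; pos_z_1 = 3; radius_1 = 1.5; pos_x_2 = 5.5; pos_y_2 = 5; pos_z_2 = 2; width_2 = 2.5; depth_2 = 3.5; pos_x_3 = 4.5; pos_y_3 = 1.5; pos_z_3 = 7; height_3 = 2.5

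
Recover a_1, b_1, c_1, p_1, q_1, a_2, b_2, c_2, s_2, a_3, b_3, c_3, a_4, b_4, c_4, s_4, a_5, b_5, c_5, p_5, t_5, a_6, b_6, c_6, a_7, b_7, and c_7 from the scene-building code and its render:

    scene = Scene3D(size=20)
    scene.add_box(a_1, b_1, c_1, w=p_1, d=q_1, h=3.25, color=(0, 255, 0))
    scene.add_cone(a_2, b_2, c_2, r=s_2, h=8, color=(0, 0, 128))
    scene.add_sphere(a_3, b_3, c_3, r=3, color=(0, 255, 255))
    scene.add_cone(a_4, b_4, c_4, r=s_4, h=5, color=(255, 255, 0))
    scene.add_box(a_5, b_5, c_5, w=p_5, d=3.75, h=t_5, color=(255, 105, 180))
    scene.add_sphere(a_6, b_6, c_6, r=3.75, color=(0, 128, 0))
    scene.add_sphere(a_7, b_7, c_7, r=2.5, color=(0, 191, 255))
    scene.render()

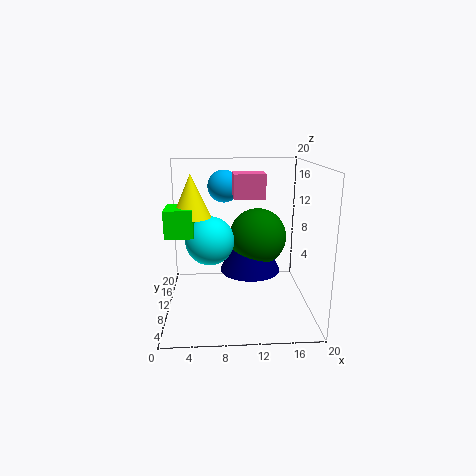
a_1 = 1.25, b_1 = 2.5, c_1 = 12.5, p_1 = 3.25, q_1 = 3.75, a_2 = 11.5, b_2 = 8, c_2 = 6.25, s_2 = 4, a_3 = 6.25, b_3 = 5.5, c_3 = 11.25, a_4 = 4.25, b_4 = 4.75, c_4 = 14.5, s_4 = 2.25, a_5 = 9.5, b_5 = 11.5, c_5 = 15, p_5 = 4.5, t_5 = 3.5, a_6 = 12.5, b_6 = 8.25, c_6 = 10.75, a_7 = 8.25, b_7 = 17.25, c_7 = 16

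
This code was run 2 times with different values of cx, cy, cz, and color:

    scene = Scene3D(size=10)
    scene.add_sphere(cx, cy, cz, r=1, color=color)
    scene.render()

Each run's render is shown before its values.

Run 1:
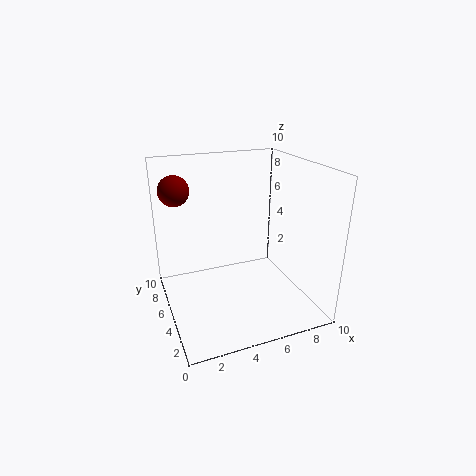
cx = 1
cy = 6
cz = 8.5
color = 'maroon'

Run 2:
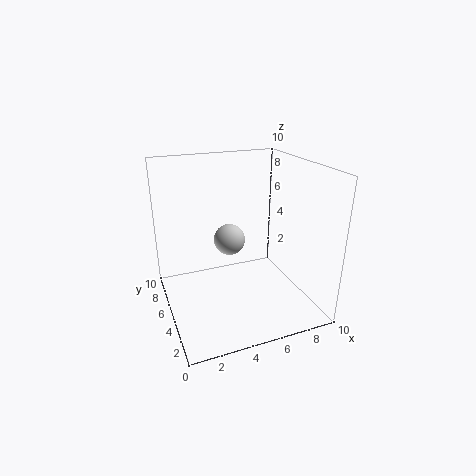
cx = 4
cy = 4
cz = 5.5
color = 'lightgray'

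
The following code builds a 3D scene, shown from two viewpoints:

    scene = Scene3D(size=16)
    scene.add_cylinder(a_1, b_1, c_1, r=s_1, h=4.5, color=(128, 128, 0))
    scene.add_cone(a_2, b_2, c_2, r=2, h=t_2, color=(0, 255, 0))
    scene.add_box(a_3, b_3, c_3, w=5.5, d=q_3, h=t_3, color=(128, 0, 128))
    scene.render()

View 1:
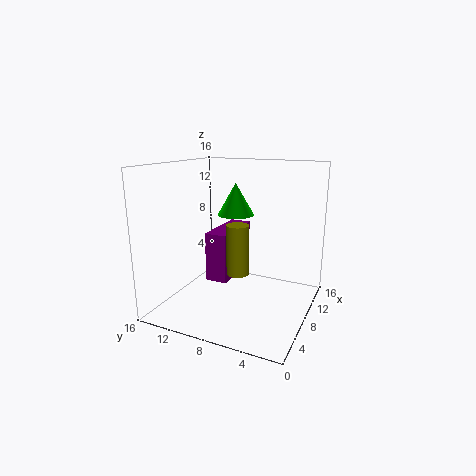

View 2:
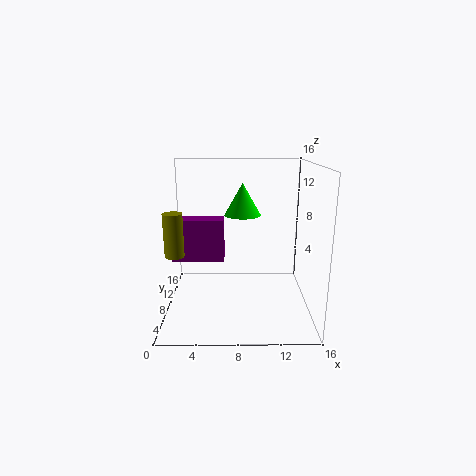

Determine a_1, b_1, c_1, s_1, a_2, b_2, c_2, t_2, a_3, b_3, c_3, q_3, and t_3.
a_1 = 1.5, b_1 = 5, c_1 = 7, s_1 = 1, a_2 = 8.5, b_2 = 8.5, c_2 = 10.5, t_2 = 3.5, a_3 = 1, b_3 = 6, c_3 = 6, q_3 = 2, t_3 = 4.5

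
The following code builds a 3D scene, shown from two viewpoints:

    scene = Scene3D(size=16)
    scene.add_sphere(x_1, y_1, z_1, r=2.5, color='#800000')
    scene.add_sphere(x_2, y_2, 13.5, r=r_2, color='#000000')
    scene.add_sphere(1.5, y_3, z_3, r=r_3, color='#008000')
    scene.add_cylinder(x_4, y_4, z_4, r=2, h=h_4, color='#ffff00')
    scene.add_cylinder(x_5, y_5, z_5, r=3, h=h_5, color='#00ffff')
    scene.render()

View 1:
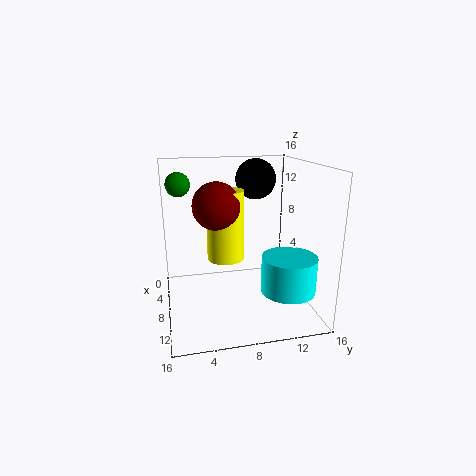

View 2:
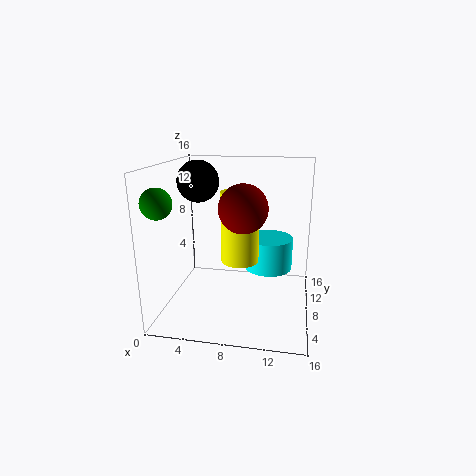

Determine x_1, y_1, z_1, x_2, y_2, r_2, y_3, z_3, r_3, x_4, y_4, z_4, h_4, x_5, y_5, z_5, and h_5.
x_1 = 9
y_1 = 5.5
z_1 = 12
x_2 = 2.5
y_2 = 11.5
r_2 = 2.5
y_3 = 2
z_3 = 13
r_3 = 1.5
x_4 = 8.5
y_4 = 6.5
z_4 = 6
h_4 = 7.5
x_5 = 11
y_5 = 13
z_5 = 2.5
h_5 = 4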